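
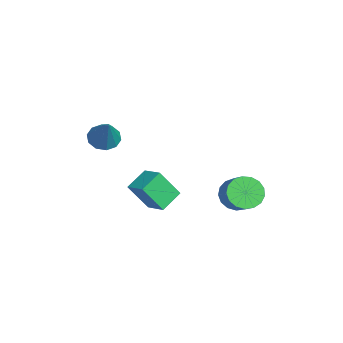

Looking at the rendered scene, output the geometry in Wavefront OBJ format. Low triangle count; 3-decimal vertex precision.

v 2.218 3.573 -3.817
v 2.835 3.425 -4.603
v 3.878 3.66 -3.829
v 3.262 3.807 -3.043
v 2.74 3.899 -4.618
v 3.783 4.133 -3.844
v 2.525 4.298 -4.45
v 3.568 4.532 -3.676
v 2.24 4.531 -4.137
v 3.283 4.765 -3.362
v 1.95 4.544 -3.75
v 2.993 4.779 -2.976
v 1.722 4.335 -3.379
v 2.765 4.57 -2.605
v 1.607 3.951 -3.108
v 2.65 4.186 -2.334
v 1.632 3.481 -3
v 2.675 3.716 -2.225
v 1.792 3.031 -3.079
v 2.835 3.266 -2.304
v 2.05 2.706 -3.327
v 3.093 2.941 -2.553
v 2.346 2.579 -3.687
v 3.389 2.814 -2.913
v 2.613 2.68 -4.077
v 3.656 2.915 -3.303
v 2.789 2.985 -4.408
v 3.832 3.22 -3.634
v -1.22 -2.748 -1.149
v -0.512 -2.699 -1.686
v 0.06 -2.632 0.549
v -0.688 -2.187 -1.589
v -1.067 -1.889 -1.324
v -1.504 -1.919 -0.992
v -1.833 -2.266 -0.72
v -1.928 -2.797 -0.612
v -1.753 -3.309 -0.709
v -1.374 -3.607 -0.974
v -0.937 -3.577 -1.306
v -0.607 -3.23 -1.578
v 2.928 -0.162 -2.763
v 2.878 -1.165 -1.245
v 3.963 0.436 -2.334
v 3.913 -0.567 -0.816
v 3.727 -1.113 -3.364
v 3.677 -2.116 -1.846
v 4.762 -0.515 -2.935
v 4.712 -1.518 -1.417
f 2 1 5
f 2 5 3
f 3 5 6
f 3 6 4
f 5 1 7
f 5 7 6
f 6 7 8
f 6 8 4
f 7 1 9
f 7 9 8
f 8 9 10
f 8 10 4
f 9 1 11
f 9 11 10
f 10 11 12
f 10 12 4
f 11 1 13
f 11 13 12
f 12 13 14
f 12 14 4
f 13 1 15
f 13 15 14
f 14 15 16
f 14 16 4
f 15 1 17
f 15 17 16
f 16 17 18
f 16 18 4
f 17 1 19
f 17 19 18
f 18 19 20
f 18 20 4
f 19 1 21
f 19 21 20
f 20 21 22
f 20 22 4
f 21 1 23
f 21 23 22
f 22 23 24
f 22 24 4
f 23 1 25
f 23 25 24
f 24 25 26
f 24 26 4
f 25 1 27
f 25 27 26
f 26 27 28
f 26 28 4
f 27 1 2
f 27 2 28
f 28 2 3
f 28 3 4
f 30 29 32
f 30 32 31
f 32 29 33
f 32 33 31
f 33 29 34
f 33 34 31
f 34 29 35
f 34 35 31
f 35 29 36
f 35 36 31
f 36 29 37
f 36 37 31
f 37 29 38
f 37 38 31
f 38 29 39
f 38 39 31
f 39 29 40
f 39 40 31
f 40 29 30
f 40 30 31
f 42 44 41
f 45 42 41
f 41 44 43
f 43 45 41
f 42 48 44
f 46 42 45
f 46 48 42
f 44 48 43
f 47 45 43
f 43 48 47
f 47 46 45
f 48 46 47



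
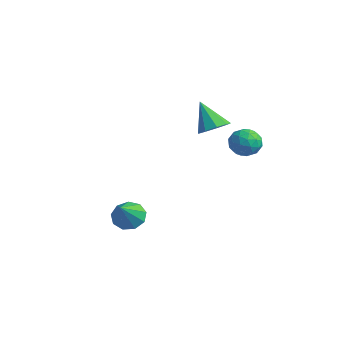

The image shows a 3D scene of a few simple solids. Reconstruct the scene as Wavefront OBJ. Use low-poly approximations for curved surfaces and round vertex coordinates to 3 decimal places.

v 3.611 4.026 -0.652
v 4.067 3.779 -1.327
v 3.553 2.721 -0.213
v 4.009 2.474 -0.888
v 4.373 2.941 -0.277
v 4.409 3.748 -0.548
v 3.211 2.752 -0.992
v 3.247 3.559 -1.263
v 3.82 2.992 -1.538
v 4.538 3.108 -1.095
v 3.082 3.392 -0.445
v 3.8 3.508 -0.002
v 3.844 4.017 -1.028
v 3.776 2.483 -0.512
v 3.99 2.758 -0.153
v 4.258 2.612 -0.55
v 4.045 3.999 -0.57
v 4.313 3.853 -0.967
v 4.493 3.361 -0.349
v 3.307 2.647 -0.573
v 3.575 2.501 -0.97
v 3.362 3.888 -0.99
v 3.63 3.742 -1.387
v 3.127 3.139 -1.191
v 3.967 3.409 -1.549
v 3.933 2.642 -1.291
v 3.463 2.806 -1.352
v 3.485 3.28 -1.511
v 4.389 3.478 -1.289
v 4.355 2.71 -1.031
v 4.569 2.985 -0.671
v 4.59 3.459 -0.831
v 4.244 3.015 -1.412
v 3.265 3.79 -0.509
v 3.231 3.022 -0.251
v 3.03 3.041 -0.709
v 3.051 3.515 -0.869
v 3.687 3.858 -0.249
v 3.653 3.091 0.009
v 4.135 3.22 -0.029
v 4.157 3.694 -0.188
v 3.376 3.485 -0.128
v 2.99 -2.661 -4.118
v 3.708 -2.29 -4.308
v 3.81 -3.639 -2.922
v 3.446 -2.004 -3.894
v 2.97 -2.025 -3.585
v 2.503 -2.344 -3.526
v 2.265 -2.81 -3.744
v 2.366 -3.207 -4.137
v 2.759 -3.348 -4.522
v 3.26 -3.167 -4.718
v 3.635 -2.75 -4.633
v 1.667 3.032 -0.642
v 2.321 3.295 -0.167
v 0.673 2.928 0.782
v 2.011 3.752 -0.35
v 1.54 3.872 -0.669
v 1.129 3.599 -0.976
v 0.969 3.061 -1.127
v 1.135 2.509 -1.051
v 1.55 2.202 -0.784
v 2.02 2.283 -0.451
v 2.324 2.715 -0.207
f 1 38 17
f 38 12 41
f 17 41 6
f 38 41 17
f 1 17 13
f 17 6 18
f 13 18 2
f 17 18 13
f 1 13 22
f 13 2 23
f 22 23 8
f 13 23 22
f 1 22 34
f 22 8 37
f 34 37 11
f 22 37 34
f 1 34 38
f 34 11 42
f 38 42 12
f 34 42 38
f 2 18 29
f 18 6 32
f 29 32 10
f 18 32 29
f 6 41 19
f 41 12 40
f 19 40 5
f 41 40 19
f 12 42 39
f 42 11 35
f 39 35 3
f 42 35 39
f 11 37 36
f 37 8 24
f 36 24 7
f 37 24 36
f 8 23 28
f 23 2 25
f 28 25 9
f 23 25 28
f 4 30 16
f 30 10 31
f 16 31 5
f 30 31 16
f 4 16 14
f 16 5 15
f 14 15 3
f 16 15 14
f 4 14 21
f 14 3 20
f 21 20 7
f 14 20 21
f 4 21 26
f 21 7 27
f 26 27 9
f 21 27 26
f 4 26 30
f 26 9 33
f 30 33 10
f 26 33 30
f 5 31 19
f 31 10 32
f 19 32 6
f 31 32 19
f 3 15 39
f 15 5 40
f 39 40 12
f 15 40 39
f 7 20 36
f 20 3 35
f 36 35 11
f 20 35 36
f 9 27 28
f 27 7 24
f 28 24 8
f 27 24 28
f 10 33 29
f 33 9 25
f 29 25 2
f 33 25 29
f 44 43 46
f 44 46 45
f 46 43 47
f 46 47 45
f 47 43 48
f 47 48 45
f 48 43 49
f 48 49 45
f 49 43 50
f 49 50 45
f 50 43 51
f 50 51 45
f 51 43 52
f 51 52 45
f 52 43 53
f 52 53 45
f 53 43 44
f 53 44 45
f 55 54 57
f 55 57 56
f 57 54 58
f 57 58 56
f 58 54 59
f 58 59 56
f 59 54 60
f 59 60 56
f 60 54 61
f 60 61 56
f 61 54 62
f 61 62 56
f 62 54 63
f 62 63 56
f 63 54 64
f 63 64 56
f 64 54 55
f 64 55 56



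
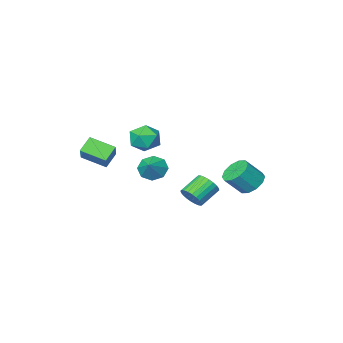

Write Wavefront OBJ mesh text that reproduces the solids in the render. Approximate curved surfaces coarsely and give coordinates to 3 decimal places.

v -0.146 -1.782 0.465
v 0.857 -1.447 0.567
v 0.243 -3.213 1.333
v 1.246 -2.878 1.435
v 0.465 -2.381 1.955
v 0.224 -1.497 1.419
v 0.876 -3.163 0.481
v 0.635 -2.279 -0.055
v 1.488 -2.301 0.577
v 1.234 -1.818 1.488
v -0.134 -2.842 0.412
v -0.388 -2.359 1.323
v 1.191 4.018 -1.082
v 1.541 3.439 -0.695
v 0.34 3.222 0.069
v -0.011 3.802 -0.318
v 1.61 3.678 -0.519
v 0.408 3.461 0.244
v 1.615 3.968 -0.429
v 0.413 3.751 0.335
v 1.555 4.267 -0.438
v 0.353 4.05 0.325
v 1.44 4.527 -0.545
v 0.238 4.31 0.218
v 1.287 4.71 -0.734
v 0.085 4.493 0.029
v 1.119 4.788 -0.976
v -0.082 4.571 -0.213
v 0.962 4.749 -1.234
v -0.239 4.532 -0.47
v 0.84 4.598 -1.469
v -0.361 4.381 -0.705
v 0.772 4.359 -1.644
v -0.43 4.142 -0.881
v 0.767 4.069 -1.735
v -0.435 3.852 -0.971
v 0.827 3.77 -1.725
v -0.375 3.553 -0.962
v 0.942 3.51 -1.618
v -0.26 3.293 -0.855
v 1.095 3.327 -1.429
v -0.107 3.11 -0.666
v 1.262 3.249 -1.187
v 0.061 3.032 -0.424
v 1.419 3.288 -0.93
v 0.218 3.071 -0.166
v -3.706 2.485 -1.72
v -2.989 2.542 -2.341
v -1.997 2.273 -1.221
v -2.714 2.215 -0.6
v -3.086 3.08 -2.125
v -2.094 2.81 -1.005
v -3.42 3.39 -1.755
v -2.428 3.12 -0.635
v -3.863 3.355 -1.372
v -2.871 3.085 -0.252
v -4.246 2.987 -1.121
v -3.254 2.717 -0.001
v -4.423 2.427 -1.099
v -3.431 2.158 0.021
v -4.326 1.89 -1.315
v -3.334 1.62 -0.195
v -3.992 1.58 -1.685
v -3 1.31 -0.565
v -3.549 1.615 -2.068
v -2.557 1.345 -0.948
v -3.166 1.983 -2.319
v -2.174 1.713 -1.199
v 3.665 -3.103 0.869
v 4.199 -2.146 1.893
v 2.654 -1.939 0.309
v 3.187 -0.983 1.334
v 4.473 -2.757 0.126
v 5.006 -1.801 1.151
v 3.461 -1.594 -0.433
v 3.995 -0.637 0.591
v 2.885 2.752 1.086
v 3.556 2.653 0.54
v 3.555 3.488 1.774
v 3.164 3.165 0.373
v 2.61 3.435 0.623
v 2.216 3.305 1.144
v 2.215 2.85 1.631
v 2.607 2.338 1.798
v 3.161 2.069 1.548
v 3.555 2.199 1.027
f 1 12 6
f 1 6 2
f 1 2 8
f 1 8 11
f 1 11 12
f 2 6 10
f 6 12 5
f 12 11 3
f 11 8 7
f 8 2 9
f 4 10 5
f 4 5 3
f 4 3 7
f 4 7 9
f 4 9 10
f 5 10 6
f 3 5 12
f 7 3 11
f 9 7 8
f 10 9 2
f 14 13 17
f 14 17 15
f 15 17 18
f 15 18 16
f 17 13 19
f 17 19 18
f 18 19 20
f 18 20 16
f 19 13 21
f 19 21 20
f 20 21 22
f 20 22 16
f 21 13 23
f 21 23 22
f 22 23 24
f 22 24 16
f 23 13 25
f 23 25 24
f 24 25 26
f 24 26 16
f 25 13 27
f 25 27 26
f 26 27 28
f 26 28 16
f 27 13 29
f 27 29 28
f 28 29 30
f 28 30 16
f 29 13 31
f 29 31 30
f 30 31 32
f 30 32 16
f 31 13 33
f 31 33 32
f 32 33 34
f 32 34 16
f 33 13 35
f 33 35 34
f 34 35 36
f 34 36 16
f 35 13 37
f 35 37 36
f 36 37 38
f 36 38 16
f 37 13 39
f 37 39 38
f 38 39 40
f 38 40 16
f 39 13 41
f 39 41 40
f 40 41 42
f 40 42 16
f 41 13 43
f 41 43 42
f 42 43 44
f 42 44 16
f 43 13 45
f 43 45 44
f 44 45 46
f 44 46 16
f 45 13 14
f 45 14 46
f 46 14 15
f 46 15 16
f 48 47 51
f 48 51 49
f 49 51 52
f 49 52 50
f 51 47 53
f 51 53 52
f 52 53 54
f 52 54 50
f 53 47 55
f 53 55 54
f 54 55 56
f 54 56 50
f 55 47 57
f 55 57 56
f 56 57 58
f 56 58 50
f 57 47 59
f 57 59 58
f 58 59 60
f 58 60 50
f 59 47 61
f 59 61 60
f 60 61 62
f 60 62 50
f 61 47 63
f 61 63 62
f 62 63 64
f 62 64 50
f 63 47 65
f 63 65 64
f 64 65 66
f 64 66 50
f 65 47 67
f 65 67 66
f 66 67 68
f 66 68 50
f 67 47 48
f 67 48 68
f 68 48 49
f 68 49 50
f 70 72 69
f 73 70 69
f 69 72 71
f 71 73 69
f 70 76 72
f 74 70 73
f 74 76 70
f 72 76 71
f 75 73 71
f 71 76 75
f 75 74 73
f 76 74 75
f 78 77 80
f 78 80 79
f 80 77 81
f 80 81 79
f 81 77 82
f 81 82 79
f 82 77 83
f 82 83 79
f 83 77 84
f 83 84 79
f 84 77 85
f 84 85 79
f 85 77 86
f 85 86 79
f 86 77 78
f 86 78 79



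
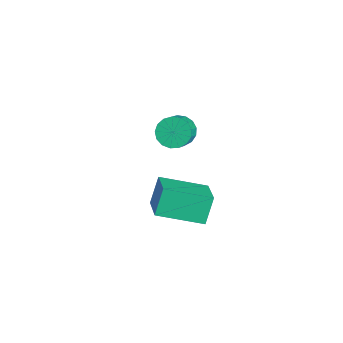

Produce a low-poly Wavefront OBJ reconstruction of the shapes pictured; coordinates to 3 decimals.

v -3.295 2.906 0.21
v -2.884 2.586 -0.329
v -1.873 1.895 0.85
v -2.285 2.214 1.39
v -2.726 2.905 -0.278
v -1.716 2.213 0.902
v -2.698 3.223 -0.115
v -1.688 2.532 1.065
v -2.808 3.469 0.123
v -1.797 2.778 1.303
v -3.029 3.586 0.381
v -2.018 2.894 1.56
v -3.311 3.547 0.599
v -2.3 2.855 1.779
v -3.589 3.361 0.729
v -2.579 2.669 1.908
v -3.8 3.071 0.739
v -2.79 2.379 1.919
v -3.896 2.743 0.629
v -2.885 2.051 1.809
v -3.853 2.452 0.422
v -2.843 1.761 1.602
v -3.683 2.265 0.167
v -2.673 1.574 1.347
v -3.424 2.225 -0.078
v -2.414 1.534 1.102
v -3.136 2.341 -0.257
v -2.126 1.65 0.922
v 1.026 2.232 1.071
v 0.22 0.474 1.653
v 2.315 1.873 1.771
v 1.508 0.115 2.353
v 1.452 1.685 0.007
v 0.645 -0.073 0.589
v 2.74 1.326 0.707
v 1.934 -0.432 1.289
f 2 1 5
f 2 5 3
f 3 5 6
f 3 6 4
f 5 1 7
f 5 7 6
f 6 7 8
f 6 8 4
f 7 1 9
f 7 9 8
f 8 9 10
f 8 10 4
f 9 1 11
f 9 11 10
f 10 11 12
f 10 12 4
f 11 1 13
f 11 13 12
f 12 13 14
f 12 14 4
f 13 1 15
f 13 15 14
f 14 15 16
f 14 16 4
f 15 1 17
f 15 17 16
f 16 17 18
f 16 18 4
f 17 1 19
f 17 19 18
f 18 19 20
f 18 20 4
f 19 1 21
f 19 21 20
f 20 21 22
f 20 22 4
f 21 1 23
f 21 23 22
f 22 23 24
f 22 24 4
f 23 1 25
f 23 25 24
f 24 25 26
f 24 26 4
f 25 1 27
f 25 27 26
f 26 27 28
f 26 28 4
f 27 1 2
f 27 2 28
f 28 2 3
f 28 3 4
f 30 32 29
f 33 30 29
f 29 32 31
f 31 33 29
f 30 36 32
f 34 30 33
f 34 36 30
f 32 36 31
f 35 33 31
f 31 36 35
f 35 34 33
f 36 34 35



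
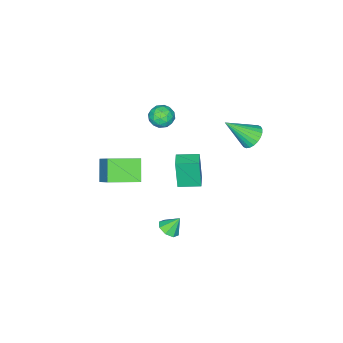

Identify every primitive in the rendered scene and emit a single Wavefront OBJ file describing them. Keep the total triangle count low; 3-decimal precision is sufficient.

v -1.659 0.925 1.929
v -1.116 0.801 2.472
v -1.484 -0.241 1.488
v -0.941 -0.365 2.031
v -1.688 -0.295 2.237
v -1.796 0.425 2.509
v -0.804 0.135 1.451
v -0.912 0.855 1.723
v -0.587 0.313 2.177
v -1.134 0.047 2.662
v -1.466 0.513 1.298
v -2.013 0.247 1.783
v -1.403 0.965 2.239
v -1.197 -0.405 1.721
v -1.636 -0.365 1.842
v -1.317 -0.437 2.161
v -1.803 0.745 2.261
v -1.484 0.672 2.58
v -1.82 0.027 2.442
v -1.116 -0.112 1.38
v -0.797 -0.185 1.699
v -1.283 0.997 1.799
v -0.964 0.925 2.118
v -0.78 0.533 1.518
v -0.773 0.606 2.385
v -0.67 -0.08 2.126
v -0.589 0.214 1.785
v -0.653 0.637 1.945
v -1.094 0.449 2.67
v -0.991 -0.236 2.411
v -1.43 -0.195 2.532
v -1.494 0.229 2.692
v -0.784 0.162 2.497
v -1.609 0.796 1.549
v -1.506 0.111 1.29
v -1.106 0.331 1.268
v -1.17 0.755 1.428
v -1.93 0.64 1.834
v -1.827 -0.046 1.575
v -1.947 -0.077 2.015
v -2.011 0.346 2.175
v -1.816 0.398 1.463
v 1.857 3.335 -3.586
v 2.452 3.582 -3.402
v 1.423 3.745 -2.734
v 2.186 3.909 -3.694
v 1.728 3.9 -3.923
v 1.344 3.561 -3.955
v 1.261 3.089 -3.771
v 1.527 2.762 -3.479
v 1.986 2.771 -3.25
v 2.369 3.11 -3.218
v -4.105 4.277 0.493
v -3.524 4.84 0.531
v -3.115 3.163 1.827
v -3.72 4.938 0.759
v -3.974 4.936 0.946
v -4.249 4.833 1.064
v -4.502 4.646 1.096
v -4.694 4.402 1.035
v -4.797 4.14 0.892
v -4.794 3.898 0.689
v -4.687 3.714 0.455
v -4.491 3.616 0.228
v -4.236 3.618 0.04
v -3.962 3.721 -0.078
v -3.709 3.908 -0.109
v -3.517 4.152 -0.049
v -3.414 4.414 0.094
v -3.416 4.656 0.298
v -1.394 1.351 -2.947
v -1.502 1.101 -1.107
v -2.173 2.375 -2.854
v -2.281 2.125 -1.014
v -0.639 1.915 -2.826
v -0.747 1.665 -0.986
v -1.418 2.939 -2.733
v -1.526 2.689 -0.893
v 3.378 -0.13 -0.431
v 2.584 -0.785 0.561
v 2.059 1.03 -0.721
v 1.265 0.375 0.272
v 4.175 1.145 1.048
v 3.381 0.49 2.041
v 2.856 2.305 0.759
v 2.062 1.65 1.751
f 1 38 17
f 38 12 41
f 17 41 6
f 38 41 17
f 1 17 13
f 17 6 18
f 13 18 2
f 17 18 13
f 1 13 22
f 13 2 23
f 22 23 8
f 13 23 22
f 1 22 34
f 22 8 37
f 34 37 11
f 22 37 34
f 1 34 38
f 34 11 42
f 38 42 12
f 34 42 38
f 2 18 29
f 18 6 32
f 29 32 10
f 18 32 29
f 6 41 19
f 41 12 40
f 19 40 5
f 41 40 19
f 12 42 39
f 42 11 35
f 39 35 3
f 42 35 39
f 11 37 36
f 37 8 24
f 36 24 7
f 37 24 36
f 8 23 28
f 23 2 25
f 28 25 9
f 23 25 28
f 4 30 16
f 30 10 31
f 16 31 5
f 30 31 16
f 4 16 14
f 16 5 15
f 14 15 3
f 16 15 14
f 4 14 21
f 14 3 20
f 21 20 7
f 14 20 21
f 4 21 26
f 21 7 27
f 26 27 9
f 21 27 26
f 4 26 30
f 26 9 33
f 30 33 10
f 26 33 30
f 5 31 19
f 31 10 32
f 19 32 6
f 31 32 19
f 3 15 39
f 15 5 40
f 39 40 12
f 15 40 39
f 7 20 36
f 20 3 35
f 36 35 11
f 20 35 36
f 9 27 28
f 27 7 24
f 28 24 8
f 27 24 28
f 10 33 29
f 33 9 25
f 29 25 2
f 33 25 29
f 44 43 46
f 44 46 45
f 46 43 47
f 46 47 45
f 47 43 48
f 47 48 45
f 48 43 49
f 48 49 45
f 49 43 50
f 49 50 45
f 50 43 51
f 50 51 45
f 51 43 52
f 51 52 45
f 52 43 44
f 52 44 45
f 54 53 56
f 54 56 55
f 56 53 57
f 56 57 55
f 57 53 58
f 57 58 55
f 58 53 59
f 58 59 55
f 59 53 60
f 59 60 55
f 60 53 61
f 60 61 55
f 61 53 62
f 61 62 55
f 62 53 63
f 62 63 55
f 63 53 64
f 63 64 55
f 64 53 65
f 64 65 55
f 65 53 66
f 65 66 55
f 66 53 67
f 66 67 55
f 67 53 68
f 67 68 55
f 68 53 69
f 68 69 55
f 69 53 70
f 69 70 55
f 70 53 54
f 70 54 55
f 72 74 71
f 75 72 71
f 71 74 73
f 73 75 71
f 72 78 74
f 76 72 75
f 76 78 72
f 74 78 73
f 77 75 73
f 73 78 77
f 77 76 75
f 78 76 77
f 80 82 79
f 83 80 79
f 79 82 81
f 81 83 79
f 80 86 82
f 84 80 83
f 84 86 80
f 82 86 81
f 85 83 81
f 81 86 85
f 85 84 83
f 86 84 85



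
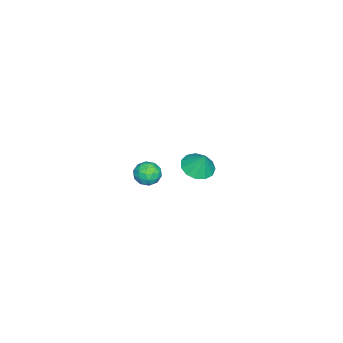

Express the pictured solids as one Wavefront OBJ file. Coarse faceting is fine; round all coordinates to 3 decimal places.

v 2.866 -3.419 0.311
v 3.623 -3.556 0.427
v 2.577 -4.424 1.013
v 3.334 -4.561 1.129
v 2.998 -3.937 1.451
v 3.176 -3.317 1.017
v 3.024 -4.663 0.423
v 3.202 -4.043 -0.011
v 3.72 -4.325 0.496
v 3.705 -3.876 1.131
v 2.495 -4.104 0.309
v 2.48 -3.655 0.944
v 3.27 -3.4 0.307
v 2.93 -4.58 1.133
v 2.733 -4.214 1.322
v 3.178 -4.295 1.39
v 3.007 -3.259 0.654
v 3.452 -3.339 0.722
v 3.085 -3.563 1.324
v 2.748 -4.641 0.718
v 3.193 -4.721 0.786
v 3.022 -3.685 0.05
v 3.467 -3.766 0.118
v 3.115 -4.417 0.116
v 3.772 -3.932 0.416
v 3.602 -4.522 0.828
v 3.42 -4.583 0.413
v 3.525 -4.218 0.158
v 3.763 -3.668 0.789
v 3.593 -4.259 1.202
v 3.395 -3.892 1.391
v 3.5 -3.527 1.136
v 3.82 -4.12 0.83
v 2.607 -3.721 0.238
v 2.437 -4.312 0.651
v 2.7 -4.453 0.304
v 2.805 -4.088 0.049
v 2.598 -3.458 0.612
v 2.428 -4.048 1.024
v 2.675 -3.762 1.282
v 2.78 -3.397 1.027
v 2.38 -3.86 0.61
v -3.996 -3.774 -3.999
v -3.059 -3.587 -4.292
v -3.724 -3.266 -2.801
v -3.359 -3.127 -4.418
v -3.862 -2.873 -4.412
v -4.407 -2.905 -4.274
v -4.822 -3.213 -4.049
v -4.975 -3.699 -3.809
v -4.817 -4.209 -3.628
v -4.398 -4.581 -3.566
v -3.852 -4.696 -3.641
v -3.352 -4.519 -3.83
v -3.056 -4.106 -4.073
f 1 38 17
f 38 12 41
f 17 41 6
f 38 41 17
f 1 17 13
f 17 6 18
f 13 18 2
f 17 18 13
f 1 13 22
f 13 2 23
f 22 23 8
f 13 23 22
f 1 22 34
f 22 8 37
f 34 37 11
f 22 37 34
f 1 34 38
f 34 11 42
f 38 42 12
f 34 42 38
f 2 18 29
f 18 6 32
f 29 32 10
f 18 32 29
f 6 41 19
f 41 12 40
f 19 40 5
f 41 40 19
f 12 42 39
f 42 11 35
f 39 35 3
f 42 35 39
f 11 37 36
f 37 8 24
f 36 24 7
f 37 24 36
f 8 23 28
f 23 2 25
f 28 25 9
f 23 25 28
f 4 30 16
f 30 10 31
f 16 31 5
f 30 31 16
f 4 16 14
f 16 5 15
f 14 15 3
f 16 15 14
f 4 14 21
f 14 3 20
f 21 20 7
f 14 20 21
f 4 21 26
f 21 7 27
f 26 27 9
f 21 27 26
f 4 26 30
f 26 9 33
f 30 33 10
f 26 33 30
f 5 31 19
f 31 10 32
f 19 32 6
f 31 32 19
f 3 15 39
f 15 5 40
f 39 40 12
f 15 40 39
f 7 20 36
f 20 3 35
f 36 35 11
f 20 35 36
f 9 27 28
f 27 7 24
f 28 24 8
f 27 24 28
f 10 33 29
f 33 9 25
f 29 25 2
f 33 25 29
f 44 43 46
f 44 46 45
f 46 43 47
f 46 47 45
f 47 43 48
f 47 48 45
f 48 43 49
f 48 49 45
f 49 43 50
f 49 50 45
f 50 43 51
f 50 51 45
f 51 43 52
f 51 52 45
f 52 43 53
f 52 53 45
f 53 43 54
f 53 54 45
f 54 43 55
f 54 55 45
f 55 43 44
f 55 44 45



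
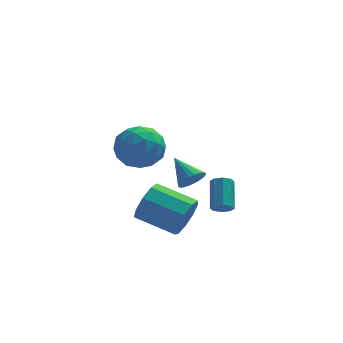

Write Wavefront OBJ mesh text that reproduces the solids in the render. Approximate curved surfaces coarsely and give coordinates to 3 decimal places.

v -1.352 2.966 -1.539
v -0.799 3.394 -1.546
v -2.108 3.954 -0.701
v -0.96 3.484 -1.797
v -1.198 3.472 -1.997
v -1.467 3.359 -2.107
v -1.714 3.168 -2.103
v -1.888 2.937 -1.989
v -1.957 2.712 -1.785
v -1.906 2.537 -1.532
v -1.745 2.447 -1.281
v -1.507 2.459 -1.081
v -1.238 2.572 -0.971
v -0.991 2.763 -0.975
v -0.817 2.994 -1.089
v -0.748 3.219 -1.293
v -1.706 -2.073 -0.827
v -1.264 -1.722 -0.025
v -2.892 -0.977 0.548
v -3.334 -1.327 -0.253
v -1.232 -1.271 -0.521
v -2.86 -0.526 0.052
v -1.422 -1.196 -1.159
v -3.05 -0.451 -0.586
v -1.745 -1.53 -1.642
v -3.373 -0.785 -1.069
v -2.05 -2.118 -1.743
v -3.678 -1.373 -1.17
v -2.194 -2.685 -1.416
v -3.822 -1.94 -0.842
v -2.11 -2.965 -0.812
v -3.738 -2.22 -0.239
v -1.837 -2.828 -0.216
v -3.465 -2.083 0.357
v -1.502 -2.337 0.095
v -3.131 -1.592 0.668
v -0.127 1.252 -2.3
v 0.224 1.483 -2.606
v 0.258 2.7 -1.646
v -0.093 2.468 -1.34
v -0.15 1.574 -2.708
v -0.116 2.79 -1.747
v -0.511 1.476 -2.57
v -0.476 2.692 -1.61
v -0.647 1.247 -2.275
v -0.612 2.463 -1.315
v -0.478 1.02 -1.994
v -0.444 2.237 -1.034
v -0.104 0.93 -1.893
v -0.07 2.146 -0.932
v 0.256 1.028 -2.03
v 0.291 2.244 -1.07
v 0.392 1.257 -2.325
v 0.427 2.473 -1.365
v -3.038 -1.24 3.882
v -2.544 -1.92 3.135
v -4.596 -1.34 2.945
v -4.102 -2.02 2.198
v -4.301 -2.384 3.243
v -3.339 -2.322 3.823
v -3.801 -0.938 2.257
v -2.839 -0.876 2.837
v -3.016 -1.733 2.13
v -3.325 -2.627 2.74
v -3.815 -0.633 3.34
v -4.124 -1.527 3.95
v -2.655 -1.571 3.591
v -4.485 -1.689 2.489
v -4.603 -1.903 3.104
v -4.312 -2.303 2.664
v -3.121 -1.807 3.995
v -2.831 -2.207 3.556
v -3.864 -2.48 3.619
v -4.309 -1.053 2.524
v -4.019 -1.453 2.085
v -2.828 -0.957 3.416
v -2.537 -1.357 2.976
v -3.276 -0.78 2.461
v -2.642 -1.861 2.561
v -3.557 -1.92 2.01
v -3.38 -1.284 2.045
v -2.815 -1.247 2.386
v -2.823 -2.387 2.919
v -3.739 -2.446 2.368
v -3.856 -2.66 2.983
v -3.29 -2.623 3.323
v -3.1 -2.277 2.329
v -3.401 -0.814 3.712
v -4.317 -0.873 3.161
v -3.85 -0.637 2.757
v -3.284 -0.6 3.097
v -3.583 -1.34 4.07
v -4.498 -1.399 3.519
v -4.325 -2.013 3.694
v -3.76 -1.976 4.035
v -4.04 -0.983 3.751
f 2 1 4
f 2 4 3
f 4 1 5
f 4 5 3
f 5 1 6
f 5 6 3
f 6 1 7
f 6 7 3
f 7 1 8
f 7 8 3
f 8 1 9
f 8 9 3
f 9 1 10
f 9 10 3
f 10 1 11
f 10 11 3
f 11 1 12
f 11 12 3
f 12 1 13
f 12 13 3
f 13 1 14
f 13 14 3
f 14 1 15
f 14 15 3
f 15 1 16
f 15 16 3
f 16 1 2
f 16 2 3
f 18 17 21
f 18 21 19
f 19 21 22
f 19 22 20
f 21 17 23
f 21 23 22
f 22 23 24
f 22 24 20
f 23 17 25
f 23 25 24
f 24 25 26
f 24 26 20
f 25 17 27
f 25 27 26
f 26 27 28
f 26 28 20
f 27 17 29
f 27 29 28
f 28 29 30
f 28 30 20
f 29 17 31
f 29 31 30
f 30 31 32
f 30 32 20
f 31 17 33
f 31 33 32
f 32 33 34
f 32 34 20
f 33 17 35
f 33 35 34
f 34 35 36
f 34 36 20
f 35 17 18
f 35 18 36
f 36 18 19
f 36 19 20
f 38 37 41
f 38 41 39
f 39 41 42
f 39 42 40
f 41 37 43
f 41 43 42
f 42 43 44
f 42 44 40
f 43 37 45
f 43 45 44
f 44 45 46
f 44 46 40
f 45 37 47
f 45 47 46
f 46 47 48
f 46 48 40
f 47 37 49
f 47 49 48
f 48 49 50
f 48 50 40
f 49 37 51
f 49 51 50
f 50 51 52
f 50 52 40
f 51 37 53
f 51 53 52
f 52 53 54
f 52 54 40
f 53 37 38
f 53 38 54
f 54 38 39
f 54 39 40
f 55 92 71
f 92 66 95
f 71 95 60
f 92 95 71
f 55 71 67
f 71 60 72
f 67 72 56
f 71 72 67
f 55 67 76
f 67 56 77
f 76 77 62
f 67 77 76
f 55 76 88
f 76 62 91
f 88 91 65
f 76 91 88
f 55 88 92
f 88 65 96
f 92 96 66
f 88 96 92
f 56 72 83
f 72 60 86
f 83 86 64
f 72 86 83
f 60 95 73
f 95 66 94
f 73 94 59
f 95 94 73
f 66 96 93
f 96 65 89
f 93 89 57
f 96 89 93
f 65 91 90
f 91 62 78
f 90 78 61
f 91 78 90
f 62 77 82
f 77 56 79
f 82 79 63
f 77 79 82
f 58 84 70
f 84 64 85
f 70 85 59
f 84 85 70
f 58 70 68
f 70 59 69
f 68 69 57
f 70 69 68
f 58 68 75
f 68 57 74
f 75 74 61
f 68 74 75
f 58 75 80
f 75 61 81
f 80 81 63
f 75 81 80
f 58 80 84
f 80 63 87
f 84 87 64
f 80 87 84
f 59 85 73
f 85 64 86
f 73 86 60
f 85 86 73
f 57 69 93
f 69 59 94
f 93 94 66
f 69 94 93
f 61 74 90
f 74 57 89
f 90 89 65
f 74 89 90
f 63 81 82
f 81 61 78
f 82 78 62
f 81 78 82
f 64 87 83
f 87 63 79
f 83 79 56
f 87 79 83



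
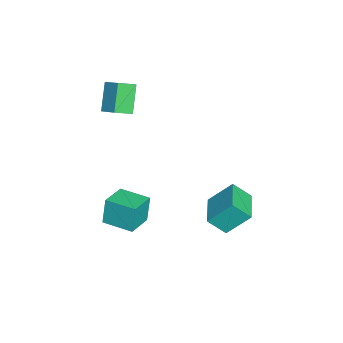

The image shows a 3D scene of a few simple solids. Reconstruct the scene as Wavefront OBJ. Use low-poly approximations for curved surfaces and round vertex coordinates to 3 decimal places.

v -0.324 -3.216 -4.148
v -0.626 -3.075 -2.409
v 0.33 -1.422 -4.179
v 0.027 -1.281 -2.441
v 1.293 -3.799 -3.819
v 0.99 -3.658 -2.081
v 1.946 -2.005 -3.851
v 1.644 -1.864 -2.112
v 2.195 2.253 -0.228
v 2.033 3.583 1.175
v 2.109 3.284 -1.215
v 1.946 4.614 0.188
v 4.274 2.466 -0.188
v 4.111 3.796 1.215
v 4.187 3.497 -1.175
v 4.025 4.827 0.228
v -4.939 -3.572 3.432
v -4.3 -4.514 3.947
v -4.115 -2.666 4.069
v -3.476 -3.608 4.583
v -3.684 -3.592 1.837
v -3.045 -4.534 2.351
v -2.86 -2.686 2.473
v -2.221 -3.628 2.988
f 2 4 1
f 5 2 1
f 1 4 3
f 3 5 1
f 2 8 4
f 6 2 5
f 6 8 2
f 4 8 3
f 7 5 3
f 3 8 7
f 7 6 5
f 8 6 7
f 10 12 9
f 13 10 9
f 9 12 11
f 11 13 9
f 10 16 12
f 14 10 13
f 14 16 10
f 12 16 11
f 15 13 11
f 11 16 15
f 15 14 13
f 16 14 15
f 18 20 17
f 21 18 17
f 17 20 19
f 19 21 17
f 18 24 20
f 22 18 21
f 22 24 18
f 20 24 19
f 23 21 19
f 19 24 23
f 23 22 21
f 24 22 23



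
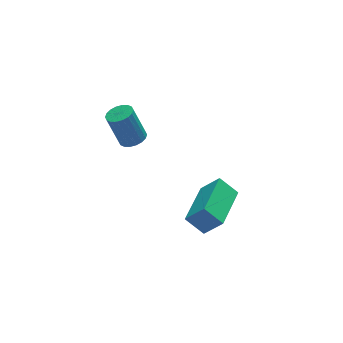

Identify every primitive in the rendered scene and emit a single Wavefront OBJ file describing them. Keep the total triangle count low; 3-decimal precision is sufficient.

v -0.567 0.778 2.229
v 0.036 0.889 2.373
v -0.41 1.312 3.915
v -1.013 1.202 3.771
v -0.052 1.138 2.279
v -0.498 1.561 3.821
v -0.242 1.315 2.176
v -0.688 1.739 3.717
v -0.497 1.387 2.082
v -0.943 1.81 3.624
v -0.765 1.338 2.018
v -1.211 1.761 3.56
v -0.994 1.178 1.996
v -1.441 1.601 3.537
v -1.139 0.939 2.019
v -1.585 1.362 3.561
v -1.17 0.668 2.085
v -1.616 1.091 3.627
v -1.082 0.419 2.179
v -1.528 0.842 3.721
v -0.892 0.241 2.283
v -1.338 0.665 3.824
v -0.637 0.17 2.376
v -1.083 0.593 3.918
v -0.369 0.219 2.44
v -0.815 0.642 3.982
v -0.139 0.379 2.463
v -0.586 0.802 4.004
v 0.005 0.618 2.439
v -0.441 1.041 3.981
v 1.141 -5.153 1.651
v 0.532 -4.589 2.341
v 0.484 -4.722 0.718
v -0.125 -4.158 1.408
v 2.505 -3.462 1.472
v 1.896 -2.898 2.162
v 1.848 -3.031 0.539
v 1.239 -2.467 1.229
f 2 1 5
f 2 5 3
f 3 5 6
f 3 6 4
f 5 1 7
f 5 7 6
f 6 7 8
f 6 8 4
f 7 1 9
f 7 9 8
f 8 9 10
f 8 10 4
f 9 1 11
f 9 11 10
f 10 11 12
f 10 12 4
f 11 1 13
f 11 13 12
f 12 13 14
f 12 14 4
f 13 1 15
f 13 15 14
f 14 15 16
f 14 16 4
f 15 1 17
f 15 17 16
f 16 17 18
f 16 18 4
f 17 1 19
f 17 19 18
f 18 19 20
f 18 20 4
f 19 1 21
f 19 21 20
f 20 21 22
f 20 22 4
f 21 1 23
f 21 23 22
f 22 23 24
f 22 24 4
f 23 1 25
f 23 25 24
f 24 25 26
f 24 26 4
f 25 1 27
f 25 27 26
f 26 27 28
f 26 28 4
f 27 1 29
f 27 29 28
f 28 29 30
f 28 30 4
f 29 1 2
f 29 2 30
f 30 2 3
f 30 3 4
f 32 34 31
f 35 32 31
f 31 34 33
f 33 35 31
f 32 38 34
f 36 32 35
f 36 38 32
f 34 38 33
f 37 35 33
f 33 38 37
f 37 36 35
f 38 36 37



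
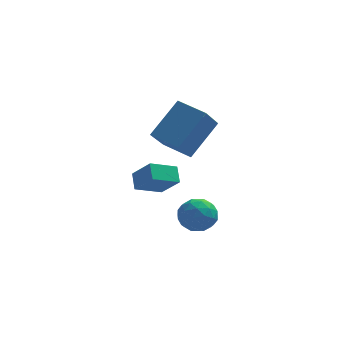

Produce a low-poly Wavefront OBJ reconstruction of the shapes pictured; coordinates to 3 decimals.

v 0.097 2.167 1.963
v -0.329 1.031 3.066
v -1.012 2.875 2.265
v -1.438 1.739 3.368
v 1.098 3.141 3.352
v 0.672 2.005 4.455
v -0.011 3.849 3.654
v -0.437 2.713 4.757
v 0.256 2.159 -0.401
v 0.906 2.14 -0.95
v -0.126 0.9 -0.81
v 0.524 0.881 -1.359
v 0.674 0.851 -0.521
v 0.91 1.63 -0.268
v -0.13 1.41 -1.492
v 0.106 2.189 -1.239
v 0.668 1.677 -1.624
v 1.165 1.332 -1.025
v -0.385 1.708 -0.735
v 0.112 1.363 -0.136
v 0.615 2.26 -0.64
v 0.165 0.78 -1.12
v 0.253 0.762 -0.628
v 0.636 0.751 -0.951
v 0.616 1.96 -0.239
v 0.999 1.949 -0.562
v 0.862 1.191 -0.31
v -0.219 1.091 -1.198
v 0.164 1.08 -1.521
v 0.144 2.289 -0.809
v 0.527 2.278 -1.132
v -0.082 1.849 -1.45
v 0.857 1.977 -1.359
v 0.632 1.237 -1.599
v 0.248 1.548 -1.677
v 0.387 2.006 -1.528
v 1.149 1.774 -1.006
v 0.924 1.034 -1.247
v 1.012 1.017 -0.754
v 1.151 1.474 -0.605
v 1.009 1.502 -1.402
v -0.144 2.006 -0.513
v -0.369 1.266 -0.754
v -0.371 1.566 -1.155
v -0.232 2.023 -1.006
v 0.148 1.803 -0.161
v -0.077 1.063 -0.401
v 0.393 1.034 -0.232
v 0.532 1.492 -0.083
v -0.229 1.538 -0.358
v -1.956 0.541 1.035
v -2.089 1.165 1.534
v -0.97 1.117 0.578
v -1.103 1.741 1.078
v -1.237 -0.001 1.902
v -1.37 0.623 2.402
v -0.251 0.575 1.446
v -0.384 1.199 1.945
f 2 4 1
f 5 2 1
f 1 4 3
f 3 5 1
f 2 8 4
f 6 2 5
f 6 8 2
f 4 8 3
f 7 5 3
f 3 8 7
f 7 6 5
f 8 6 7
f 9 46 25
f 46 20 49
f 25 49 14
f 46 49 25
f 9 25 21
f 25 14 26
f 21 26 10
f 25 26 21
f 9 21 30
f 21 10 31
f 30 31 16
f 21 31 30
f 9 30 42
f 30 16 45
f 42 45 19
f 30 45 42
f 9 42 46
f 42 19 50
f 46 50 20
f 42 50 46
f 10 26 37
f 26 14 40
f 37 40 18
f 26 40 37
f 14 49 27
f 49 20 48
f 27 48 13
f 49 48 27
f 20 50 47
f 50 19 43
f 47 43 11
f 50 43 47
f 19 45 44
f 45 16 32
f 44 32 15
f 45 32 44
f 16 31 36
f 31 10 33
f 36 33 17
f 31 33 36
f 12 38 24
f 38 18 39
f 24 39 13
f 38 39 24
f 12 24 22
f 24 13 23
f 22 23 11
f 24 23 22
f 12 22 29
f 22 11 28
f 29 28 15
f 22 28 29
f 12 29 34
f 29 15 35
f 34 35 17
f 29 35 34
f 12 34 38
f 34 17 41
f 38 41 18
f 34 41 38
f 13 39 27
f 39 18 40
f 27 40 14
f 39 40 27
f 11 23 47
f 23 13 48
f 47 48 20
f 23 48 47
f 15 28 44
f 28 11 43
f 44 43 19
f 28 43 44
f 17 35 36
f 35 15 32
f 36 32 16
f 35 32 36
f 18 41 37
f 41 17 33
f 37 33 10
f 41 33 37
f 52 54 51
f 55 52 51
f 51 54 53
f 53 55 51
f 52 58 54
f 56 52 55
f 56 58 52
f 54 58 53
f 57 55 53
f 53 58 57
f 57 56 55
f 58 56 57



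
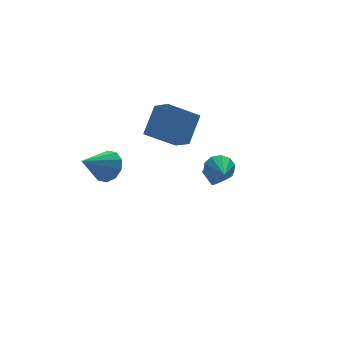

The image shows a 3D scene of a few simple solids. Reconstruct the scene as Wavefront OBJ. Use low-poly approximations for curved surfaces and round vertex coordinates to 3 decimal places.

v 0.819 1.674 0.371
v -0.834 2.114 1.446
v 0.669 2.932 -0.375
v -0.984 3.372 0.7
v 1.944 2.608 1.72
v 0.291 3.048 2.795
v 1.794 3.866 0.974
v 0.141 4.306 2.049
v 3.311 2.597 -3.615
v 3.857 2.974 -3.707
v 3.575 3.58 -2.897
v 3.029 3.203 -2.805
v 3.67 3.103 -3.869
v 3.388 3.709 -3.059
v 3.421 3.144 -3.986
v 3.139 3.75 -3.176
v 3.152 3.091 -4.039
v 2.871 3.697 -3.229
v 2.912 2.952 -4.019
v 2.63 3.558 -3.209
v 2.74 2.752 -3.929
v 2.458 3.358 -3.119
v 2.667 2.525 -3.785
v 2.385 3.131 -2.975
v 2.705 2.311 -3.611
v 2.423 2.917 -2.801
v 2.848 2.146 -3.438
v 2.567 2.752 -2.628
v 3.071 2.059 -3.296
v 2.79 2.665 -2.486
v 3.335 2.065 -3.208
v 3.054 2.671 -2.398
v 3.596 2.163 -3.191
v 3.314 2.769 -2.381
v 3.807 2.336 -3.248
v 3.525 2.942 -2.438
v 3.932 2.554 -3.367
v 3.65 3.16 -2.557
v 3.95 2.78 -3.53
v 3.668 3.386 -2.72
v -2.999 3.521 -1.281
v -2.43 3.565 -0.411
v -4.621 3.119 -0.199
v -2.656 4.154 -0.531
v -3.013 4.502 -0.937
v -3.365 4.475 -1.474
v -3.577 4.083 -1.938
v -3.568 3.477 -2.15
v -3.342 2.887 -2.031
v -2.985 2.539 -1.625
v -2.634 2.567 -1.087
v -2.422 2.958 -0.624
v 1.182 -0.924 -0.104
v 1.459 -1.278 -0.79
v 0.518 -2.696 0.544
v 1.83 -1.292 -0.445
v 1.955 -1.165 0.029
v 1.784 -0.946 0.453
v 1.383 -0.719 0.665
v 0.906 -0.57 0.582
v 0.534 -0.556 0.238
v 0.41 -0.683 -0.236
v 0.58 -0.902 -0.66
v 0.981 -1.129 -0.872
f 2 4 1
f 5 2 1
f 1 4 3
f 3 5 1
f 2 8 4
f 6 2 5
f 6 8 2
f 4 8 3
f 7 5 3
f 3 8 7
f 7 6 5
f 8 6 7
f 10 9 13
f 10 13 11
f 11 13 14
f 11 14 12
f 13 9 15
f 13 15 14
f 14 15 16
f 14 16 12
f 15 9 17
f 15 17 16
f 16 17 18
f 16 18 12
f 17 9 19
f 17 19 18
f 18 19 20
f 18 20 12
f 19 9 21
f 19 21 20
f 20 21 22
f 20 22 12
f 21 9 23
f 21 23 22
f 22 23 24
f 22 24 12
f 23 9 25
f 23 25 24
f 24 25 26
f 24 26 12
f 25 9 27
f 25 27 26
f 26 27 28
f 26 28 12
f 27 9 29
f 27 29 28
f 28 29 30
f 28 30 12
f 29 9 31
f 29 31 30
f 30 31 32
f 30 32 12
f 31 9 33
f 31 33 32
f 32 33 34
f 32 34 12
f 33 9 35
f 33 35 34
f 34 35 36
f 34 36 12
f 35 9 37
f 35 37 36
f 36 37 38
f 36 38 12
f 37 9 39
f 37 39 38
f 38 39 40
f 38 40 12
f 39 9 10
f 39 10 40
f 40 10 11
f 40 11 12
f 42 41 44
f 42 44 43
f 44 41 45
f 44 45 43
f 45 41 46
f 45 46 43
f 46 41 47
f 46 47 43
f 47 41 48
f 47 48 43
f 48 41 49
f 48 49 43
f 49 41 50
f 49 50 43
f 50 41 51
f 50 51 43
f 51 41 52
f 51 52 43
f 52 41 42
f 52 42 43
f 54 53 56
f 54 56 55
f 56 53 57
f 56 57 55
f 57 53 58
f 57 58 55
f 58 53 59
f 58 59 55
f 59 53 60
f 59 60 55
f 60 53 61
f 60 61 55
f 61 53 62
f 61 62 55
f 62 53 63
f 62 63 55
f 63 53 64
f 63 64 55
f 64 53 54
f 64 54 55



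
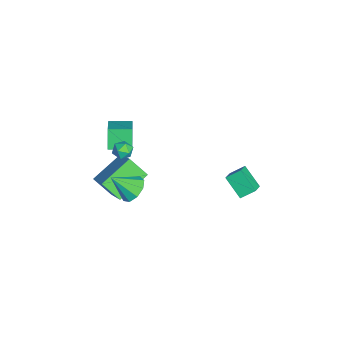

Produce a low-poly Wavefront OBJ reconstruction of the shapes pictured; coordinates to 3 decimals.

v 0.046 3.454 -0.982
v -0.83 2.676 -0.013
v -0.046 4.285 -0.398
v -0.922 3.507 0.571
v 0.882 3.173 -0.451
v 0.006 2.395 0.518
v 0.79 4.004 0.133
v -0.086 3.226 1.102
v -3.834 -3.995 1.807
v -2.206 -3.988 2.787
v -3.83 -2.655 1.79
v -2.202 -2.648 2.769
v -3.138 -4.012 0.651
v -1.51 -4.005 1.63
v -3.134 -2.672 0.633
v -1.506 -2.665 1.613
v 2.037 -2.608 1.844
v 2.453 -2.071 2.404
v 2.043 -3.772 2.956
v 1.857 -2.013 2.468
v 1.345 -2.234 2.24
v 1.157 -2.629 1.827
v 1.38 -3.015 1.422
v 1.911 -3.21 1.215
v 2.5 -3.123 1.302
v 2.872 -2.795 1.642
v 2.854 -2.38 2.078
v 0.444 -2.742 3.08
v 0.783 -3.251 3.236
v -0.303 -3.049 3.704
v 0.036 -3.558 3.86
v 0.223 -2.985 4.046
v 0.684 -2.795 3.661
v -0.204 -3.505 3.279
v 0.257 -3.315 2.894
v 0.383 -3.722 3.359
v 0.647 -3.4 3.833
v -0.167 -2.9 3.107
v 0.097 -2.578 3.581
v -0.85 -3.865 -1.947
v -1.304 -4.85 -0.939
v -2.121 -2.346 -1.035
v -2.575 -3.331 -0.027
v 0.595 -3.349 -0.793
v 0.141 -4.334 0.215
v -0.676 -1.83 0.119
v -1.13 -2.815 1.127
f 2 4 1
f 5 2 1
f 1 4 3
f 3 5 1
f 2 8 4
f 6 2 5
f 6 8 2
f 4 8 3
f 7 5 3
f 3 8 7
f 7 6 5
f 8 6 7
f 10 12 9
f 13 10 9
f 9 12 11
f 11 13 9
f 10 16 12
f 14 10 13
f 14 16 10
f 12 16 11
f 15 13 11
f 11 16 15
f 15 14 13
f 16 14 15
f 18 17 20
f 18 20 19
f 20 17 21
f 20 21 19
f 21 17 22
f 21 22 19
f 22 17 23
f 22 23 19
f 23 17 24
f 23 24 19
f 24 17 25
f 24 25 19
f 25 17 26
f 25 26 19
f 26 17 27
f 26 27 19
f 27 17 18
f 27 18 19
f 28 39 33
f 28 33 29
f 28 29 35
f 28 35 38
f 28 38 39
f 29 33 37
f 33 39 32
f 39 38 30
f 38 35 34
f 35 29 36
f 31 37 32
f 31 32 30
f 31 30 34
f 31 34 36
f 31 36 37
f 32 37 33
f 30 32 39
f 34 30 38
f 36 34 35
f 37 36 29
f 41 43 40
f 44 41 40
f 40 43 42
f 42 44 40
f 41 47 43
f 45 41 44
f 45 47 41
f 43 47 42
f 46 44 42
f 42 47 46
f 46 45 44
f 47 45 46



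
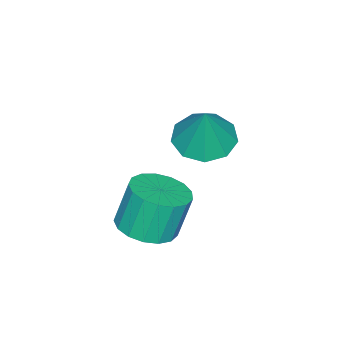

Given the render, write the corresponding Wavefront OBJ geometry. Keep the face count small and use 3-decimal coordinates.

v -3.337 0.041 -1.443
v -2.588 0.472 -1.788
v -2.823 0.339 0.043
v -3.062 0.889 -1.708
v -3.664 0.91 -1.504
v -4.113 0.524 -1.271
v -4.199 -0.088 -1.119
v -3.882 -0.639 -1.118
v -3.309 -0.872 -1.27
v -2.75 -0.678 -1.502
v -2.465 -0.147 -1.707
v -0.566 -0.175 -3.255
v -0.132 -0.91 -3.005
v -0.499 -0.661 -1.635
v -0.934 0.075 -1.885
v 0.164 -0.604 -2.981
v -0.204 -0.355 -1.611
v 0.292 -0.199 -3.02
v -0.076 0.05 -1.65
v 0.223 0.211 -3.113
v -0.144 0.46 -1.743
v -0.026 0.532 -3.239
v -0.393 0.782 -1.869
v -0.399 0.692 -3.368
v -0.766 0.941 -1.998
v -0.811 0.654 -3.471
v -1.178 0.903 -2.101
v -1.166 0.425 -3.525
v -1.533 0.674 -2.155
v -1.384 0.059 -3.517
v -1.752 0.308 -2.147
v -1.415 -0.36 -3.449
v -1.782 -0.111 -2.079
v -1.251 -0.737 -3.336
v -1.619 -0.488 -1.966
v -0.931 -0.985 -3.205
v -1.298 -0.736 -1.835
v -0.527 -1.047 -3.086
v -0.894 -0.798 -1.716
f 2 1 4
f 2 4 3
f 4 1 5
f 4 5 3
f 5 1 6
f 5 6 3
f 6 1 7
f 6 7 3
f 7 1 8
f 7 8 3
f 8 1 9
f 8 9 3
f 9 1 10
f 9 10 3
f 10 1 11
f 10 11 3
f 11 1 2
f 11 2 3
f 13 12 16
f 13 16 14
f 14 16 17
f 14 17 15
f 16 12 18
f 16 18 17
f 17 18 19
f 17 19 15
f 18 12 20
f 18 20 19
f 19 20 21
f 19 21 15
f 20 12 22
f 20 22 21
f 21 22 23
f 21 23 15
f 22 12 24
f 22 24 23
f 23 24 25
f 23 25 15
f 24 12 26
f 24 26 25
f 25 26 27
f 25 27 15
f 26 12 28
f 26 28 27
f 27 28 29
f 27 29 15
f 28 12 30
f 28 30 29
f 29 30 31
f 29 31 15
f 30 12 32
f 30 32 31
f 31 32 33
f 31 33 15
f 32 12 34
f 32 34 33
f 33 34 35
f 33 35 15
f 34 12 36
f 34 36 35
f 35 36 37
f 35 37 15
f 36 12 38
f 36 38 37
f 37 38 39
f 37 39 15
f 38 12 13
f 38 13 39
f 39 13 14
f 39 14 15



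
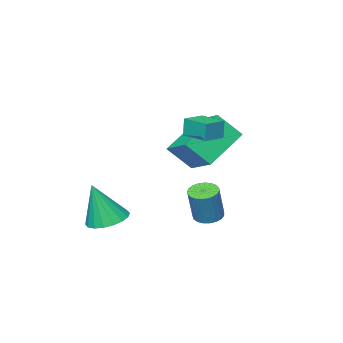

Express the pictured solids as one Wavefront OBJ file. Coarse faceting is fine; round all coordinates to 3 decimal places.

v -1.075 0.548 0.205
v -0.335 -0.104 1.24
v -0.733 2.135 0.959
v 0.008 1.483 1.994
v 0.692 0.717 -0.954
v 1.433 0.065 0.081
v 1.035 2.304 -0.2
v 1.775 1.652 0.835
v 1.599 2.856 -2.613
v 2.185 2.903 -2.808
v 2.667 3.152 -1.303
v 2.081 3.104 -1.107
v 2.104 3.147 -2.823
v 2.586 3.396 -1.317
v 1.936 3.341 -2.801
v 2.417 3.59 -1.295
v 1.709 3.451 -2.746
v 2.191 3.7 -1.241
v 1.463 3.458 -2.669
v 1.945 3.707 -1.163
v 1.241 3.361 -2.581
v 1.723 3.609 -1.076
v 1.08 3.176 -2.5
v 1.562 3.425 -0.994
v 1.01 2.936 -2.437
v 1.492 3.185 -0.932
v 1.041 2.682 -2.405
v 1.523 2.931 -0.9
v 1.169 2.458 -2.409
v 1.651 2.707 -0.904
v 1.371 2.303 -2.448
v 1.853 2.552 -0.943
v 1.613 2.243 -2.516
v 2.094 2.492 -1.01
v 1.852 2.29 -2.6
v 2.334 2.538 -1.095
v 2.047 2.434 -2.686
v 2.529 2.682 -1.181
v 2.165 2.651 -2.76
v 2.647 2.9 -1.255
v 3.564 -1.025 -3.57
v 4.424 -0.739 -3.777
v 4.116 -1.315 -1.67
v 4.234 -0.388 -3.668
v 3.911 -0.163 -3.539
v 3.519 -0.108 -3.417
v 3.136 -0.236 -3.325
v 2.838 -0.519 -3.282
v 2.683 -0.903 -3.295
v 2.703 -1.311 -3.363
v 2.893 -1.662 -3.472
v 3.216 -1.887 -3.601
v 3.608 -1.941 -3.723
v 3.991 -1.814 -3.815
v 4.289 -1.53 -3.858
v 4.444 -1.146 -3.845
v 1.793 2.627 1.792
v 1.738 2.613 2.63
v 1.688 3.802 1.805
v 1.633 3.788 2.643
v 2.747 2.712 1.857
v 2.692 2.698 2.695
v 2.642 3.887 1.87
v 2.587 3.873 2.708
f 2 4 1
f 5 2 1
f 1 4 3
f 3 5 1
f 2 8 4
f 6 2 5
f 6 8 2
f 4 8 3
f 7 5 3
f 3 8 7
f 7 6 5
f 8 6 7
f 10 9 13
f 10 13 11
f 11 13 14
f 11 14 12
f 13 9 15
f 13 15 14
f 14 15 16
f 14 16 12
f 15 9 17
f 15 17 16
f 16 17 18
f 16 18 12
f 17 9 19
f 17 19 18
f 18 19 20
f 18 20 12
f 19 9 21
f 19 21 20
f 20 21 22
f 20 22 12
f 21 9 23
f 21 23 22
f 22 23 24
f 22 24 12
f 23 9 25
f 23 25 24
f 24 25 26
f 24 26 12
f 25 9 27
f 25 27 26
f 26 27 28
f 26 28 12
f 27 9 29
f 27 29 28
f 28 29 30
f 28 30 12
f 29 9 31
f 29 31 30
f 30 31 32
f 30 32 12
f 31 9 33
f 31 33 32
f 32 33 34
f 32 34 12
f 33 9 35
f 33 35 34
f 34 35 36
f 34 36 12
f 35 9 37
f 35 37 36
f 36 37 38
f 36 38 12
f 37 9 39
f 37 39 38
f 38 39 40
f 38 40 12
f 39 9 10
f 39 10 40
f 40 10 11
f 40 11 12
f 42 41 44
f 42 44 43
f 44 41 45
f 44 45 43
f 45 41 46
f 45 46 43
f 46 41 47
f 46 47 43
f 47 41 48
f 47 48 43
f 48 41 49
f 48 49 43
f 49 41 50
f 49 50 43
f 50 41 51
f 50 51 43
f 51 41 52
f 51 52 43
f 52 41 53
f 52 53 43
f 53 41 54
f 53 54 43
f 54 41 55
f 54 55 43
f 55 41 56
f 55 56 43
f 56 41 42
f 56 42 43
f 58 60 57
f 61 58 57
f 57 60 59
f 59 61 57
f 58 64 60
f 62 58 61
f 62 64 58
f 60 64 59
f 63 61 59
f 59 64 63
f 63 62 61
f 64 62 63



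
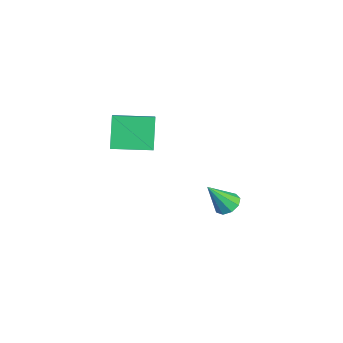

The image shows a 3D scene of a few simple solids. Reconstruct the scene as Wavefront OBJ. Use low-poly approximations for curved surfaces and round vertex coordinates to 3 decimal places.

v 1.406 3.43 -3.05
v 1.956 3.883 -2.787
v 1.534 2.37 -1.49
v 1.492 4.058 -2.63
v 0.988 3.938 -2.67
v 0.679 3.581 -2.887
v 0.71 3.153 -3.181
v 1.067 2.855 -3.413
v 1.582 2.825 -3.475
v 2.015 3.079 -3.338
v 2.163 3.497 -3.067
v 2.153 -2.494 2.558
v 1.122 -2.232 4.156
v 2.523 -0.47 2.465
v 1.492 -0.208 4.063
v 2.928 -2.612 3.077
v 1.897 -2.35 4.675
v 3.298 -0.588 2.984
v 2.267 -0.326 4.582
f 2 1 4
f 2 4 3
f 4 1 5
f 4 5 3
f 5 1 6
f 5 6 3
f 6 1 7
f 6 7 3
f 7 1 8
f 7 8 3
f 8 1 9
f 8 9 3
f 9 1 10
f 9 10 3
f 10 1 11
f 10 11 3
f 11 1 2
f 11 2 3
f 13 15 12
f 16 13 12
f 12 15 14
f 14 16 12
f 13 19 15
f 17 13 16
f 17 19 13
f 15 19 14
f 18 16 14
f 14 19 18
f 18 17 16
f 19 17 18



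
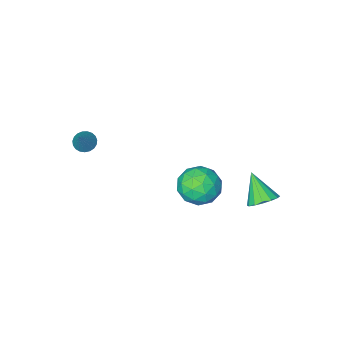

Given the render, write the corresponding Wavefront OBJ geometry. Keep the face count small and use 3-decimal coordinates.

v 2.996 -2.291 2.581
v 3.48 -2.677 2.55
v 3.684 -1.529 3.859
v 3.554 -2.484 2.395
v 3.533 -2.259 2.272
v 3.418 -2.039 2.203
v 3.23 -1.862 2.199
v 3.002 -1.76 2.261
v 2.772 -1.749 2.378
v 2.582 -1.832 2.53
v 2.462 -1.994 2.691
v 2.435 -2.208 2.833
v 2.505 -2.436 2.931
v 2.66 -2.639 2.969
v 2.873 -2.781 2.939
v 3.107 -2.839 2.847
v 3.321 -2.802 2.71
v -3.7 3.704 -0.443
v -2.97 4.042 -0.14
v -3.7 2.516 0.883
v -3.295 4.269 0.063
v -3.728 4.344 0.13
v -4.154 4.248 0.044
v -4.459 4.006 -0.173
v -4.56 3.683 -0.462
v -4.43 3.365 -0.746
v -4.105 3.138 -0.949
v -3.672 3.063 -1.016
v -3.246 3.16 -0.93
v -2.942 3.402 -0.713
v -2.841 3.725 -0.424
v -0.97 2.418 1.214
v -0.112 2.03 0.456
v -2.308 1.39 0.224
v -1.45 1.002 -0.534
v -1.46 0.621 0.613
v -0.633 1.257 1.225
v -1.787 2.163 -0.545
v -0.96 2.799 0.067
v -0.617 1.873 -0.632
v -0.414 0.92 0.084
v -2.006 2.5 0.596
v -1.803 1.547 1.312
v -0.423 2.314 0.922
v -1.997 1.106 -0.242
v -2.002 0.882 0.433
v -1.498 0.654 -0.013
v -0.729 1.859 1.374
v -0.225 1.632 0.928
v -1.017 0.804 1.021
v -2.195 1.788 -0.248
v -1.691 1.561 -0.694
v -0.922 2.766 0.693
v -0.418 2.538 0.247
v -1.403 2.616 -0.341
v -0.216 1.994 -0.163
v -1.002 1.39 -0.745
v -1.201 2.072 -0.751
v -0.714 2.446 -0.392
v -0.097 1.434 0.258
v -0.883 0.83 -0.324
v -0.889 0.606 0.35
v -0.403 0.979 0.71
v -0.394 1.342 -0.381
v -1.537 2.59 1.004
v -2.323 1.986 0.422
v -2.017 2.441 -0.03
v -1.531 2.814 0.33
v -1.418 2.03 1.425
v -2.204 1.426 0.843
v -1.706 0.974 1.072
v -1.219 1.348 1.431
v -2.026 2.078 1.061
f 2 1 4
f 2 4 3
f 4 1 5
f 4 5 3
f 5 1 6
f 5 6 3
f 6 1 7
f 6 7 3
f 7 1 8
f 7 8 3
f 8 1 9
f 8 9 3
f 9 1 10
f 9 10 3
f 10 1 11
f 10 11 3
f 11 1 12
f 11 12 3
f 12 1 13
f 12 13 3
f 13 1 14
f 13 14 3
f 14 1 15
f 14 15 3
f 15 1 16
f 15 16 3
f 16 1 17
f 16 17 3
f 17 1 2
f 17 2 3
f 19 18 21
f 19 21 20
f 21 18 22
f 21 22 20
f 22 18 23
f 22 23 20
f 23 18 24
f 23 24 20
f 24 18 25
f 24 25 20
f 25 18 26
f 25 26 20
f 26 18 27
f 26 27 20
f 27 18 28
f 27 28 20
f 28 18 29
f 28 29 20
f 29 18 30
f 29 30 20
f 30 18 31
f 30 31 20
f 31 18 19
f 31 19 20
f 32 69 48
f 69 43 72
f 48 72 37
f 69 72 48
f 32 48 44
f 48 37 49
f 44 49 33
f 48 49 44
f 32 44 53
f 44 33 54
f 53 54 39
f 44 54 53
f 32 53 65
f 53 39 68
f 65 68 42
f 53 68 65
f 32 65 69
f 65 42 73
f 69 73 43
f 65 73 69
f 33 49 60
f 49 37 63
f 60 63 41
f 49 63 60
f 37 72 50
f 72 43 71
f 50 71 36
f 72 71 50
f 43 73 70
f 73 42 66
f 70 66 34
f 73 66 70
f 42 68 67
f 68 39 55
f 67 55 38
f 68 55 67
f 39 54 59
f 54 33 56
f 59 56 40
f 54 56 59
f 35 61 47
f 61 41 62
f 47 62 36
f 61 62 47
f 35 47 45
f 47 36 46
f 45 46 34
f 47 46 45
f 35 45 52
f 45 34 51
f 52 51 38
f 45 51 52
f 35 52 57
f 52 38 58
f 57 58 40
f 52 58 57
f 35 57 61
f 57 40 64
f 61 64 41
f 57 64 61
f 36 62 50
f 62 41 63
f 50 63 37
f 62 63 50
f 34 46 70
f 46 36 71
f 70 71 43
f 46 71 70
f 38 51 67
f 51 34 66
f 67 66 42
f 51 66 67
f 40 58 59
f 58 38 55
f 59 55 39
f 58 55 59
f 41 64 60
f 64 40 56
f 60 56 33
f 64 56 60



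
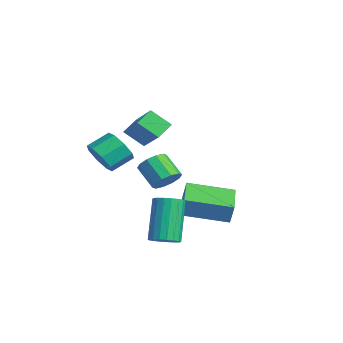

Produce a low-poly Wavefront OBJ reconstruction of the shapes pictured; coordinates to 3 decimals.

v -1.181 -1.114 0.482
v -0.444 -1.242 0.865
v -0.562 -0.253 1.42
v -1.299 -0.126 1.038
v -0.382 -0.923 0.31
v -0.499 0.066 0.866
v -0.787 -0.716 -0.144
v -0.905 0.273 0.412
v -1.424 -0.743 -0.231
v -1.541 0.246 0.324
v -1.918 -0.987 0.1
v -2.036 0.002 0.655
v -1.981 -1.306 0.654
v -2.098 -0.317 1.21
v -1.575 -1.513 1.108
v -1.693 -0.524 1.664
v -0.939 -1.486 1.196
v -1.056 -0.497 1.751
v -1.426 2.601 -2.463
v -1.25 2.718 -1.548
v -0.632 4.483 -2.855
v -0.456 4.6 -1.939
v 0.176 1.88 -2.681
v 0.352 1.997 -1.765
v 0.97 3.762 -3.072
v 1.146 3.879 -2.157
v -0.376 -0.355 2.182
v 1.121 -0.286 3.233
v -0.728 0.335 2.64
v 0.769 0.404 3.69
v 0.091 0.356 1.47
v 1.588 0.425 2.52
v -0.261 1.046 1.927
v 1.236 1.115 2.978
v 2.281 0.524 0.375
v 2.712 0.14 0.716
v 1.83 -0.167 1.485
v 1.399 0.216 1.145
v 2.722 0.521 0.879
v 1.841 0.213 1.649
v 2.564 0.902 0.85
v 1.682 0.594 1.62
v 2.297 1.139 0.64
v 1.416 0.831 1.41
v 2.024 1.141 0.328
v 1.143 0.833 1.098
v 1.85 0.907 0.035
v 0.968 0.6 0.804
v 1.839 0.527 -0.129
v 0.958 0.219 0.641
v 1.998 0.146 -0.1
v 1.116 -0.162 0.67
v 2.264 -0.091 0.11
v 1.383 -0.399 0.88
v 2.537 -0.093 0.422
v 1.656 -0.401 1.192
v 2.7 0.244 -2.718
v 3.191 0.666 -2.59
v 2.251 1.218 -0.795
v 1.76 0.796 -0.922
v 3 0.831 -2.741
v 2.061 1.383 -0.946
v 2.75 0.88 -2.887
v 1.811 1.432 -1.091
v 2.49 0.803 -2.999
v 1.55 1.355 -1.204
v 2.271 0.615 -3.056
v 1.332 1.167 -1.261
v 2.137 0.354 -3.046
v 1.198 0.905 -1.25
v 2.115 0.071 -2.97
v 1.176 0.622 -1.175
v 2.209 -0.178 -2.845
v 1.269 0.374 -1.05
v 2.399 -0.343 -2.694
v 1.46 0.209 -0.899
v 2.649 -0.392 -2.549
v 1.71 0.16 -0.753
v 2.91 -0.315 -2.436
v 1.97 0.237 -0.641
v 3.128 -0.127 -2.379
v 2.189 0.425 -0.584
v 3.262 0.135 -2.39
v 2.323 0.686 -0.594
v 3.284 0.418 -2.465
v 2.345 0.969 -0.67
f 2 1 5
f 2 5 3
f 3 5 6
f 3 6 4
f 5 1 7
f 5 7 6
f 6 7 8
f 6 8 4
f 7 1 9
f 7 9 8
f 8 9 10
f 8 10 4
f 9 1 11
f 9 11 10
f 10 11 12
f 10 12 4
f 11 1 13
f 11 13 12
f 12 13 14
f 12 14 4
f 13 1 15
f 13 15 14
f 14 15 16
f 14 16 4
f 15 1 17
f 15 17 16
f 16 17 18
f 16 18 4
f 17 1 2
f 17 2 18
f 18 2 3
f 18 3 4
f 20 22 19
f 23 20 19
f 19 22 21
f 21 23 19
f 20 26 22
f 24 20 23
f 24 26 20
f 22 26 21
f 25 23 21
f 21 26 25
f 25 24 23
f 26 24 25
f 28 30 27
f 31 28 27
f 27 30 29
f 29 31 27
f 28 34 30
f 32 28 31
f 32 34 28
f 30 34 29
f 33 31 29
f 29 34 33
f 33 32 31
f 34 32 33
f 36 35 39
f 36 39 37
f 37 39 40
f 37 40 38
f 39 35 41
f 39 41 40
f 40 41 42
f 40 42 38
f 41 35 43
f 41 43 42
f 42 43 44
f 42 44 38
f 43 35 45
f 43 45 44
f 44 45 46
f 44 46 38
f 45 35 47
f 45 47 46
f 46 47 48
f 46 48 38
f 47 35 49
f 47 49 48
f 48 49 50
f 48 50 38
f 49 35 51
f 49 51 50
f 50 51 52
f 50 52 38
f 51 35 53
f 51 53 52
f 52 53 54
f 52 54 38
f 53 35 55
f 53 55 54
f 54 55 56
f 54 56 38
f 55 35 36
f 55 36 56
f 56 36 37
f 56 37 38
f 58 57 61
f 58 61 59
f 59 61 62
f 59 62 60
f 61 57 63
f 61 63 62
f 62 63 64
f 62 64 60
f 63 57 65
f 63 65 64
f 64 65 66
f 64 66 60
f 65 57 67
f 65 67 66
f 66 67 68
f 66 68 60
f 67 57 69
f 67 69 68
f 68 69 70
f 68 70 60
f 69 57 71
f 69 71 70
f 70 71 72
f 70 72 60
f 71 57 73
f 71 73 72
f 72 73 74
f 72 74 60
f 73 57 75
f 73 75 74
f 74 75 76
f 74 76 60
f 75 57 77
f 75 77 76
f 76 77 78
f 76 78 60
f 77 57 79
f 77 79 78
f 78 79 80
f 78 80 60
f 79 57 81
f 79 81 80
f 80 81 82
f 80 82 60
f 81 57 83
f 81 83 82
f 82 83 84
f 82 84 60
f 83 57 85
f 83 85 84
f 84 85 86
f 84 86 60
f 85 57 58
f 85 58 86
f 86 58 59
f 86 59 60



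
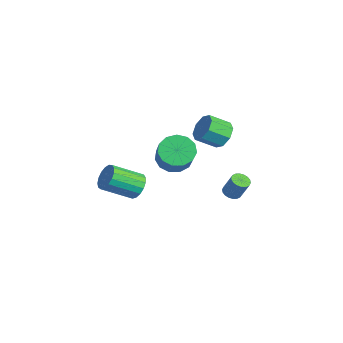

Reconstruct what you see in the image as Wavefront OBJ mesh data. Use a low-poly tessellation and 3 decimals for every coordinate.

v -0.186 3.029 2.095
v 0.652 3.048 2.363
v 0.445 1.931 3.092
v -0.394 1.911 2.825
v 0.242 3.391 2.773
v 0.035 2.274 3.502
v -0.418 3.522 2.786
v -0.625 2.405 3.515
v -0.943 3.364 2.395
v -1.15 2.247 3.124
v -1.025 3.009 1.828
v -1.232 1.892 2.557
v -0.615 2.666 1.418
v -0.822 1.549 2.147
v 0.045 2.535 1.405
v -0.162 1.418 2.134
v 0.57 2.693 1.796
v 0.363 1.576 2.525
v 1.387 -0.335 2.175
v 2.102 -0.288 1.493
v 3.568 -0.678 3.002
v 2.853 -0.725 3.685
v 2.038 0.23 1.689
v 3.504 -0.16 3.198
v 1.767 0.569 2.04
v 3.233 0.179 3.549
v 1.375 0.621 2.434
v 2.841 0.231 3.943
v 0.987 0.369 2.745
v 2.453 -0.021 4.255
v 0.726 -0.106 2.876
v 2.192 -0.496 4.386
v 0.675 -0.654 2.785
v 2.141 -1.044 4.294
v 0.85 -1.101 2.5
v 2.316 -1.491 4.009
v 1.195 -1.304 2.111
v 2.661 -1.694 3.621
v 1.601 -1.2 1.744
v 3.067 -1.59 3.253
v 1.939 -0.821 1.513
v 3.406 -1.211 3.022
v 3.234 2.099 0.087
v 3.601 2.405 -0.142
v 4.053 2.708 0.983
v 3.686 2.401 1.213
v 3.421 2.554 -0.11
v 3.872 2.857 1.015
v 3.204 2.613 -0.039
v 3.655 2.915 1.087
v 2.993 2.57 0.058
v 3.444 2.872 1.183
v 2.829 2.433 0.16
v 3.281 2.736 1.285
v 2.746 2.231 0.248
v 3.198 2.533 1.373
v 2.76 2.002 0.304
v 3.212 2.305 1.429
v 2.867 1.792 0.317
v 3.319 2.095 1.442
v 3.048 1.643 0.285
v 3.499 1.946 1.41
v 3.265 1.585 0.213
v 3.716 1.887 1.339
v 3.476 1.628 0.117
v 3.927 1.93 1.242
v 3.639 1.764 0.015
v 4.091 2.067 1.14
v 3.722 1.967 -0.073
v 4.174 2.269 1.052
v 3.708 2.195 -0.129
v 4.16 2.498 0.996
v -3.469 -0.605 -3.162
v -2.677 -0.531 -2.836
v -2.939 -2.241 -1.812
v -3.731 -2.315 -2.138
v -2.914 -0.332 -2.564
v -3.176 -2.042 -1.541
v -3.278 -0.196 -2.43
v -3.54 -1.906 -1.406
v -3.686 -0.153 -2.463
v -3.948 -1.863 -1.439
v -4.045 -0.214 -2.656
v -4.307 -1.924 -1.633
v -4.271 -0.365 -2.965
v -4.533 -2.075 -1.942
v -4.314 -0.57 -3.319
v -4.576 -2.28 -2.296
v -4.163 -0.784 -3.637
v -4.425 -2.493 -2.614
v -3.853 -0.956 -3.847
v -4.115 -2.666 -2.823
v -3.455 -1.048 -3.899
v -3.717 -2.758 -2.875
v -3.061 -1.039 -3.782
v -3.323 -2.749 -2.758
v -2.76 -0.93 -3.523
v -3.022 -2.64 -2.5
v -2.621 -0.747 -3.182
v -2.883 -2.457 -2.158
f 2 1 5
f 2 5 3
f 3 5 6
f 3 6 4
f 5 1 7
f 5 7 6
f 6 7 8
f 6 8 4
f 7 1 9
f 7 9 8
f 8 9 10
f 8 10 4
f 9 1 11
f 9 11 10
f 10 11 12
f 10 12 4
f 11 1 13
f 11 13 12
f 12 13 14
f 12 14 4
f 13 1 15
f 13 15 14
f 14 15 16
f 14 16 4
f 15 1 17
f 15 17 16
f 16 17 18
f 16 18 4
f 17 1 2
f 17 2 18
f 18 2 3
f 18 3 4
f 20 19 23
f 20 23 21
f 21 23 24
f 21 24 22
f 23 19 25
f 23 25 24
f 24 25 26
f 24 26 22
f 25 19 27
f 25 27 26
f 26 27 28
f 26 28 22
f 27 19 29
f 27 29 28
f 28 29 30
f 28 30 22
f 29 19 31
f 29 31 30
f 30 31 32
f 30 32 22
f 31 19 33
f 31 33 32
f 32 33 34
f 32 34 22
f 33 19 35
f 33 35 34
f 34 35 36
f 34 36 22
f 35 19 37
f 35 37 36
f 36 37 38
f 36 38 22
f 37 19 39
f 37 39 38
f 38 39 40
f 38 40 22
f 39 19 41
f 39 41 40
f 40 41 42
f 40 42 22
f 41 19 20
f 41 20 42
f 42 20 21
f 42 21 22
f 44 43 47
f 44 47 45
f 45 47 48
f 45 48 46
f 47 43 49
f 47 49 48
f 48 49 50
f 48 50 46
f 49 43 51
f 49 51 50
f 50 51 52
f 50 52 46
f 51 43 53
f 51 53 52
f 52 53 54
f 52 54 46
f 53 43 55
f 53 55 54
f 54 55 56
f 54 56 46
f 55 43 57
f 55 57 56
f 56 57 58
f 56 58 46
f 57 43 59
f 57 59 58
f 58 59 60
f 58 60 46
f 59 43 61
f 59 61 60
f 60 61 62
f 60 62 46
f 61 43 63
f 61 63 62
f 62 63 64
f 62 64 46
f 63 43 65
f 63 65 64
f 64 65 66
f 64 66 46
f 65 43 67
f 65 67 66
f 66 67 68
f 66 68 46
f 67 43 69
f 67 69 68
f 68 69 70
f 68 70 46
f 69 43 71
f 69 71 70
f 70 71 72
f 70 72 46
f 71 43 44
f 71 44 72
f 72 44 45
f 72 45 46
f 74 73 77
f 74 77 75
f 75 77 78
f 75 78 76
f 77 73 79
f 77 79 78
f 78 79 80
f 78 80 76
f 79 73 81
f 79 81 80
f 80 81 82
f 80 82 76
f 81 73 83
f 81 83 82
f 82 83 84
f 82 84 76
f 83 73 85
f 83 85 84
f 84 85 86
f 84 86 76
f 85 73 87
f 85 87 86
f 86 87 88
f 86 88 76
f 87 73 89
f 87 89 88
f 88 89 90
f 88 90 76
f 89 73 91
f 89 91 90
f 90 91 92
f 90 92 76
f 91 73 93
f 91 93 92
f 92 93 94
f 92 94 76
f 93 73 95
f 93 95 94
f 94 95 96
f 94 96 76
f 95 73 97
f 95 97 96
f 96 97 98
f 96 98 76
f 97 73 99
f 97 99 98
f 98 99 100
f 98 100 76
f 99 73 74
f 99 74 100
f 100 74 75
f 100 75 76



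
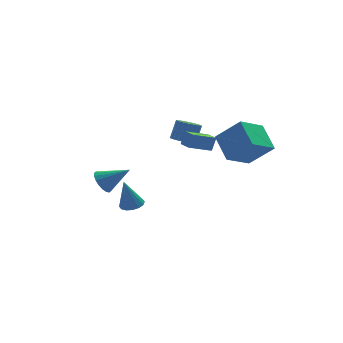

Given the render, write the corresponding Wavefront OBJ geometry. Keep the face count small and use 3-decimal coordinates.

v -4.641 -0.561 -0.661
v -4.12 -0.404 -1.314
v -3.159 -1.059 0.401
v -4.135 -0.07 -1.137
v -4.251 0.166 -0.865
v -4.443 0.258 -0.553
v -4.675 0.188 -0.262
v -4.9 -0.03 -0.051
v -5.074 -0.354 0.04
v -5.162 -0.718 -0.008
v -5.147 -1.052 -0.186
v -5.031 -1.288 -0.458
v -4.838 -1.381 -0.77
v -4.606 -1.311 -1.06
v -4.381 -1.092 -1.272
v -4.208 -0.769 -1.363
v 2.925 -4.86 3.636
v 2.713 -3.242 4.647
v 1.659 -4.135 2.21
v 1.447 -2.517 3.221
v 4.493 -4.043 2.659
v 4.281 -2.425 3.67
v 3.227 -3.318 1.233
v 3.015 -1.7 2.244
v -2.299 2.105 -4.416
v -1.585 2.366 -4.242
v -2.781 2.095 -2.424
v -1.808 2.698 -4.294
v -2.162 2.872 -4.379
v -2.553 2.84 -4.474
v -2.876 2.611 -4.553
v -3.045 2.247 -4.596
v -3.013 1.844 -4.59
v -2.791 1.512 -4.538
v -2.436 1.338 -4.453
v -2.045 1.37 -4.359
v -1.722 1.599 -4.279
v -1.553 1.963 -4.237
v 0.889 2.306 0.462
v 1.346 2.841 0.102
v 1.827 3.249 1.318
v 1.371 2.714 1.678
v 1.089 3.004 0.149
v 1.57 3.411 1.366
v 0.801 3.06 0.244
v 1.282 3.468 1.46
v 0.527 3.002 0.372
v 1.008 3.41 1.588
v 0.308 2.838 0.514
v 0.789 3.246 1.73
v 0.177 2.593 0.648
v 0.658 3 1.864
v 0.155 2.304 0.753
v 0.636 2.712 1.969
v 0.245 2.016 0.814
v 0.726 2.423 2.031
v 0.433 1.771 0.822
v 0.914 2.179 2.038
v 0.69 1.609 0.774
v 1.171 2.016 1.991
v 0.978 1.552 0.68
v 1.459 1.96 1.896
v 1.252 1.61 0.552
v 1.733 2.018 1.768
v 1.471 1.774 0.41
v 1.952 2.182 1.626
v 1.602 2.02 0.276
v 2.083 2.427 1.492
v 1.624 2.308 0.171
v 2.105 2.716 1.387
v 1.534 2.597 0.109
v 2.015 3.004 1.326
v -0.049 -2.36 2.475
v 0.275 -2.144 3.342
v -0.27 -1.487 2.341
v 0.053 -1.272 3.208
v 1.387 -2.088 1.872
v 1.71 -1.873 2.739
v 1.165 -1.216 1.738
v 1.489 -1 2.605
f 2 1 4
f 2 4 3
f 4 1 5
f 4 5 3
f 5 1 6
f 5 6 3
f 6 1 7
f 6 7 3
f 7 1 8
f 7 8 3
f 8 1 9
f 8 9 3
f 9 1 10
f 9 10 3
f 10 1 11
f 10 11 3
f 11 1 12
f 11 12 3
f 12 1 13
f 12 13 3
f 13 1 14
f 13 14 3
f 14 1 15
f 14 15 3
f 15 1 16
f 15 16 3
f 16 1 2
f 16 2 3
f 18 20 17
f 21 18 17
f 17 20 19
f 19 21 17
f 18 24 20
f 22 18 21
f 22 24 18
f 20 24 19
f 23 21 19
f 19 24 23
f 23 22 21
f 24 22 23
f 26 25 28
f 26 28 27
f 28 25 29
f 28 29 27
f 29 25 30
f 29 30 27
f 30 25 31
f 30 31 27
f 31 25 32
f 31 32 27
f 32 25 33
f 32 33 27
f 33 25 34
f 33 34 27
f 34 25 35
f 34 35 27
f 35 25 36
f 35 36 27
f 36 25 37
f 36 37 27
f 37 25 38
f 37 38 27
f 38 25 26
f 38 26 27
f 40 39 43
f 40 43 41
f 41 43 44
f 41 44 42
f 43 39 45
f 43 45 44
f 44 45 46
f 44 46 42
f 45 39 47
f 45 47 46
f 46 47 48
f 46 48 42
f 47 39 49
f 47 49 48
f 48 49 50
f 48 50 42
f 49 39 51
f 49 51 50
f 50 51 52
f 50 52 42
f 51 39 53
f 51 53 52
f 52 53 54
f 52 54 42
f 53 39 55
f 53 55 54
f 54 55 56
f 54 56 42
f 55 39 57
f 55 57 56
f 56 57 58
f 56 58 42
f 57 39 59
f 57 59 58
f 58 59 60
f 58 60 42
f 59 39 61
f 59 61 60
f 60 61 62
f 60 62 42
f 61 39 63
f 61 63 62
f 62 63 64
f 62 64 42
f 63 39 65
f 63 65 64
f 64 65 66
f 64 66 42
f 65 39 67
f 65 67 66
f 66 67 68
f 66 68 42
f 67 39 69
f 67 69 68
f 68 69 70
f 68 70 42
f 69 39 71
f 69 71 70
f 70 71 72
f 70 72 42
f 71 39 40
f 71 40 72
f 72 40 41
f 72 41 42
f 74 76 73
f 77 74 73
f 73 76 75
f 75 77 73
f 74 80 76
f 78 74 77
f 78 80 74
f 76 80 75
f 79 77 75
f 75 80 79
f 79 78 77
f 80 78 79



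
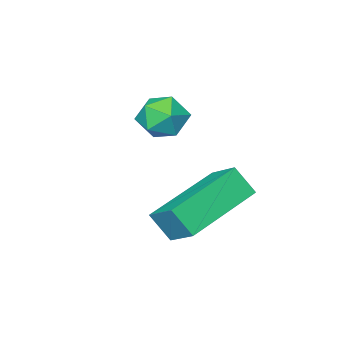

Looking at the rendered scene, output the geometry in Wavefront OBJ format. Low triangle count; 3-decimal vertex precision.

v 1.033 -0.783 2.479
v 1.673 -0.71 2.676
v 1.267 -1.77 2.084
v 1.907 -1.697 2.281
v 1.419 -1.767 2.74
v 1.274 -1.157 2.984
v 1.666 -1.323 1.776
v 1.521 -0.713 2.02
v 2.064 -1.044 2.242
v 1.911 -1.318 2.837
v 1.029 -1.162 1.923
v 0.876 -1.436 2.518
v 1.447 0.404 1.277
v 1.488 1.174 1.779
v 1.228 0.843 0.621
v 1.269 1.613 1.122
v 3.391 0.627 0.778
v 3.432 1.397 1.279
v 3.172 1.066 0.121
v 3.213 1.836 0.623
f 1 12 6
f 1 6 2
f 1 2 8
f 1 8 11
f 1 11 12
f 2 6 10
f 6 12 5
f 12 11 3
f 11 8 7
f 8 2 9
f 4 10 5
f 4 5 3
f 4 3 7
f 4 7 9
f 4 9 10
f 5 10 6
f 3 5 12
f 7 3 11
f 9 7 8
f 10 9 2
f 14 16 13
f 17 14 13
f 13 16 15
f 15 17 13
f 14 20 16
f 18 14 17
f 18 20 14
f 16 20 15
f 19 17 15
f 15 20 19
f 19 18 17
f 20 18 19



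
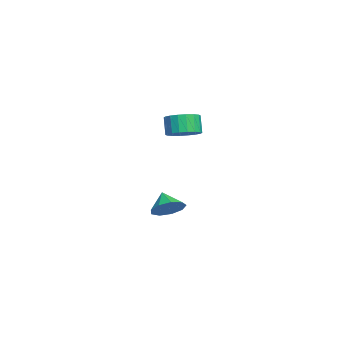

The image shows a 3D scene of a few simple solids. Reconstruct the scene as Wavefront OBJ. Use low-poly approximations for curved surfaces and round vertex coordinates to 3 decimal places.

v -2.8 -1.653 -3.708
v -2.131 -1.491 -2.969
v -3.68 -2.007 -2.832
v -2.488 -0.913 -3.095
v -2.992 -0.682 -3.508
v -3.406 -0.905 -4.014
v -3.537 -1.478 -4.377
v -3.323 -2.133 -4.426
v -2.864 -2.564 -4.14
v -2.376 -2.568 -3.651
v -2.086 -2.144 -3.189
v 0.45 -0.783 2.873
v 1.285 -0.995 3.25
v 0.785 -1.088 4.304
v -0.05 -0.877 3.927
v 1.271 -0.578 3.281
v 0.772 -0.671 4.335
v 1.096 -0.202 3.231
v 0.596 -0.295 4.285
v 0.792 0.059 3.11
v 0.292 -0.034 4.164
v 0.421 0.154 2.942
v -0.079 0.06 3.996
v 0.055 0.062 2.76
v -0.445 -0.031 3.814
v -0.232 -0.197 2.601
v -0.732 -0.29 3.655
v -0.385 -0.572 2.496
v -0.885 -0.665 3.55
v -0.372 -0.989 2.465
v -0.871 -1.082 3.519
v -0.196 -1.365 2.515
v -0.696 -1.458 3.569
v 0.108 -1.626 2.636
v -0.392 -1.719 3.69
v 0.479 -1.72 2.804
v -0.021 -1.814 3.858
v 0.845 -1.629 2.986
v 0.345 -1.722 4.04
v 1.132 -1.37 3.145
v 0.632 -1.463 4.199
f 2 1 4
f 2 4 3
f 4 1 5
f 4 5 3
f 5 1 6
f 5 6 3
f 6 1 7
f 6 7 3
f 7 1 8
f 7 8 3
f 8 1 9
f 8 9 3
f 9 1 10
f 9 10 3
f 10 1 11
f 10 11 3
f 11 1 2
f 11 2 3
f 13 12 16
f 13 16 14
f 14 16 17
f 14 17 15
f 16 12 18
f 16 18 17
f 17 18 19
f 17 19 15
f 18 12 20
f 18 20 19
f 19 20 21
f 19 21 15
f 20 12 22
f 20 22 21
f 21 22 23
f 21 23 15
f 22 12 24
f 22 24 23
f 23 24 25
f 23 25 15
f 24 12 26
f 24 26 25
f 25 26 27
f 25 27 15
f 26 12 28
f 26 28 27
f 27 28 29
f 27 29 15
f 28 12 30
f 28 30 29
f 29 30 31
f 29 31 15
f 30 12 32
f 30 32 31
f 31 32 33
f 31 33 15
f 32 12 34
f 32 34 33
f 33 34 35
f 33 35 15
f 34 12 36
f 34 36 35
f 35 36 37
f 35 37 15
f 36 12 38
f 36 38 37
f 37 38 39
f 37 39 15
f 38 12 40
f 38 40 39
f 39 40 41
f 39 41 15
f 40 12 13
f 40 13 41
f 41 13 14
f 41 14 15

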